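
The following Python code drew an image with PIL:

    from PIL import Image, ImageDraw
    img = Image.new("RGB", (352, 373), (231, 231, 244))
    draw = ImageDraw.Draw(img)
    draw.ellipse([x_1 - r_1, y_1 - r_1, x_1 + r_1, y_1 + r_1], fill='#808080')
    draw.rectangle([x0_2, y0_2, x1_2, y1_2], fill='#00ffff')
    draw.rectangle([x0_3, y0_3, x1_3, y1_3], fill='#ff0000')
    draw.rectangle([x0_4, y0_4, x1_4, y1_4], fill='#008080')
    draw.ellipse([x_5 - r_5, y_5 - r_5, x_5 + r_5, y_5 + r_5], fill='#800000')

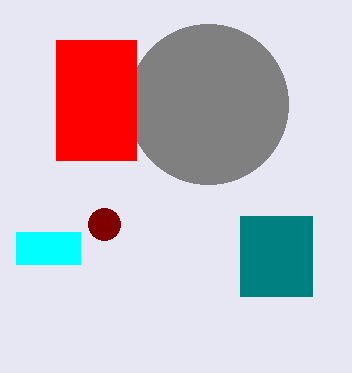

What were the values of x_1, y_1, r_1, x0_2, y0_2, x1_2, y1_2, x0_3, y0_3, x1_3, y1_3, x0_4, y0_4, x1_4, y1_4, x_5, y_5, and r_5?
x_1 = 208; y_1 = 104; r_1 = 80; x0_2 = 16; y0_2 = 232; x1_2 = 80; y1_2 = 264; x0_3 = 56; y0_3 = 40; x1_3 = 136; y1_3 = 160; x0_4 = 240; y0_4 = 216; x1_4 = 312; y1_4 = 296; x_5 = 104; y_5 = 224; r_5 = 16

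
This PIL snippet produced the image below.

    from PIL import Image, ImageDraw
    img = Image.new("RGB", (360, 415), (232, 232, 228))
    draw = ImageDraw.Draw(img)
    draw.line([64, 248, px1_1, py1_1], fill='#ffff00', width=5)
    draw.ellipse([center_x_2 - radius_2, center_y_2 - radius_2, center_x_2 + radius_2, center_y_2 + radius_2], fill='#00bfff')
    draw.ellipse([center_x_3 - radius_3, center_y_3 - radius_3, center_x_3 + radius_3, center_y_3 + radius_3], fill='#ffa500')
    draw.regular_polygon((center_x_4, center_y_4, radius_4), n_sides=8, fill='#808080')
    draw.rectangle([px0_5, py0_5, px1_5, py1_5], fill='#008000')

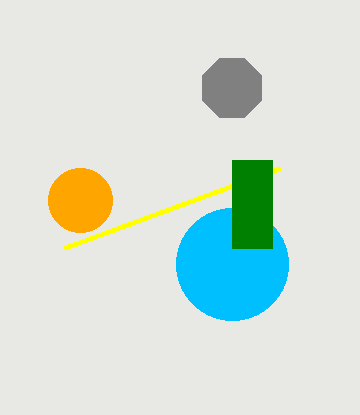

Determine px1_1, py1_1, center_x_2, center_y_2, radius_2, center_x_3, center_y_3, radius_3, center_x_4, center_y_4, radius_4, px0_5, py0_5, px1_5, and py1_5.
px1_1 = 280; py1_1 = 168; center_x_2 = 232; center_y_2 = 264; radius_2 = 56; center_x_3 = 80; center_y_3 = 200; radius_3 = 32; center_x_4 = 232; center_y_4 = 88; radius_4 = 32; px0_5 = 232; py0_5 = 160; px1_5 = 272; py1_5 = 248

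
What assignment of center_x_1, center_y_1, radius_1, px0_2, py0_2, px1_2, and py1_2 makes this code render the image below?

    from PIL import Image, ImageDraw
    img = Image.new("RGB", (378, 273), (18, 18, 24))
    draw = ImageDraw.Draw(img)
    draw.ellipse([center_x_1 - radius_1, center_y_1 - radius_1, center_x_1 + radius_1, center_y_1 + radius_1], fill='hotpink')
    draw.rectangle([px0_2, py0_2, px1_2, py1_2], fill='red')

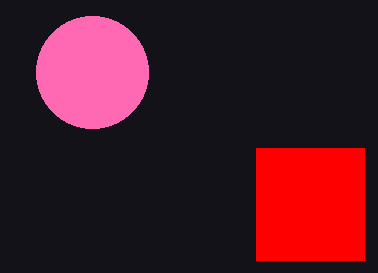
center_x_1 = 92
center_y_1 = 72
radius_1 = 56
px0_2 = 256
py0_2 = 148
px1_2 = 364
py1_2 = 260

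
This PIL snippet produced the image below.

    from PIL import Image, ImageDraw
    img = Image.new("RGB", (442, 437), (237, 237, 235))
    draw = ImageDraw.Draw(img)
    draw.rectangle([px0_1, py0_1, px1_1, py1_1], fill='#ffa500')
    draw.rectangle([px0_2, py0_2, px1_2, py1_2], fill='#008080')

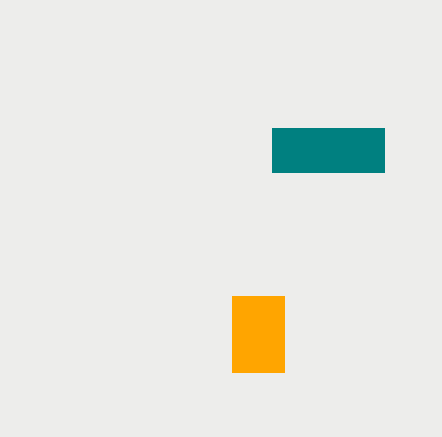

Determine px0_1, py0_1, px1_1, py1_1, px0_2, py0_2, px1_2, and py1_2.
px0_1 = 232
py0_1 = 296
px1_1 = 284
py1_1 = 372
px0_2 = 272
py0_2 = 128
px1_2 = 384
py1_2 = 172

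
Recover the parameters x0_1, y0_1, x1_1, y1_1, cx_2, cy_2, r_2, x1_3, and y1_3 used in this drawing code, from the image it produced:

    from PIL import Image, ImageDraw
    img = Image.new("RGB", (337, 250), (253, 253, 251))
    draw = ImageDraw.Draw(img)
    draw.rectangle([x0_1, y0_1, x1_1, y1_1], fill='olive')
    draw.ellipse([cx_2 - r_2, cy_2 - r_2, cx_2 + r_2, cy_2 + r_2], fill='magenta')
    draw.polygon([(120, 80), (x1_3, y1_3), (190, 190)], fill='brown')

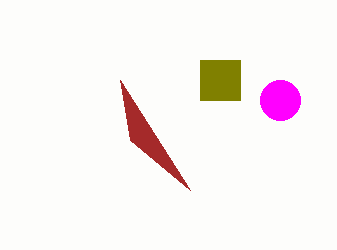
x0_1 = 200; y0_1 = 60; x1_1 = 240; y1_1 = 100; cx_2 = 280; cy_2 = 100; r_2 = 20; x1_3 = 130; y1_3 = 140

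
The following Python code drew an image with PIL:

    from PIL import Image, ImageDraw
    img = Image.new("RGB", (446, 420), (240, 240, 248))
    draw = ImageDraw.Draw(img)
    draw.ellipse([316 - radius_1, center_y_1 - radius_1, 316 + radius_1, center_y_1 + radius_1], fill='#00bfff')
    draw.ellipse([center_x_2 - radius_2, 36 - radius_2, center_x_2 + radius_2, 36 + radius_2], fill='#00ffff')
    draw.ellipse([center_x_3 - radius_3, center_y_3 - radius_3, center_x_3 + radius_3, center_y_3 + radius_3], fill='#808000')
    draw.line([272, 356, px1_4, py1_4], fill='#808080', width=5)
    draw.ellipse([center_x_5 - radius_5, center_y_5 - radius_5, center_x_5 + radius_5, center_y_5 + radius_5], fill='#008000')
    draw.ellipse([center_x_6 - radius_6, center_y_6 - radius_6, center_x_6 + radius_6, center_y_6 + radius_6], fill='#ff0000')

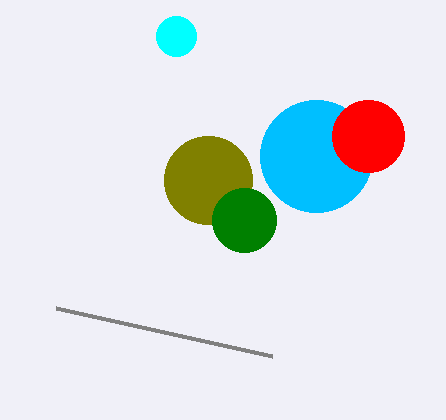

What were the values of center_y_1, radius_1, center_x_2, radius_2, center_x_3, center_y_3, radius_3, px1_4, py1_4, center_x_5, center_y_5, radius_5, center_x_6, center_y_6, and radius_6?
center_y_1 = 156, radius_1 = 56, center_x_2 = 176, radius_2 = 20, center_x_3 = 208, center_y_3 = 180, radius_3 = 44, px1_4 = 56, py1_4 = 308, center_x_5 = 244, center_y_5 = 220, radius_5 = 32, center_x_6 = 368, center_y_6 = 136, radius_6 = 36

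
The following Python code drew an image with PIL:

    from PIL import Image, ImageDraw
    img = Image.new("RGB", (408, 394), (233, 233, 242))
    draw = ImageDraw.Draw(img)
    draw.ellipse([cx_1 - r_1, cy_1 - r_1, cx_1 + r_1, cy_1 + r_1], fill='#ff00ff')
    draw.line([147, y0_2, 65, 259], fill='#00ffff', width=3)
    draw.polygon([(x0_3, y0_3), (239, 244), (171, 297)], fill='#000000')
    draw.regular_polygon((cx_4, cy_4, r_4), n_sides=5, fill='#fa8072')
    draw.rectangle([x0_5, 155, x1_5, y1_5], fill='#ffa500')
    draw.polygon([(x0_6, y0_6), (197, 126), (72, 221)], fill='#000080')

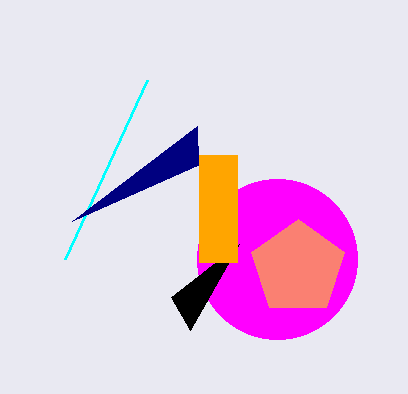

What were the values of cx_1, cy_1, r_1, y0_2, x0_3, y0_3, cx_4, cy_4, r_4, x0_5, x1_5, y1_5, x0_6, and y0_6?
cx_1 = 277
cy_1 = 259
r_1 = 80
y0_2 = 80
x0_3 = 190
y0_3 = 330
cx_4 = 298
cy_4 = 268
r_4 = 49
x0_5 = 199
x1_5 = 237
y1_5 = 262
x0_6 = 198
y0_6 = 165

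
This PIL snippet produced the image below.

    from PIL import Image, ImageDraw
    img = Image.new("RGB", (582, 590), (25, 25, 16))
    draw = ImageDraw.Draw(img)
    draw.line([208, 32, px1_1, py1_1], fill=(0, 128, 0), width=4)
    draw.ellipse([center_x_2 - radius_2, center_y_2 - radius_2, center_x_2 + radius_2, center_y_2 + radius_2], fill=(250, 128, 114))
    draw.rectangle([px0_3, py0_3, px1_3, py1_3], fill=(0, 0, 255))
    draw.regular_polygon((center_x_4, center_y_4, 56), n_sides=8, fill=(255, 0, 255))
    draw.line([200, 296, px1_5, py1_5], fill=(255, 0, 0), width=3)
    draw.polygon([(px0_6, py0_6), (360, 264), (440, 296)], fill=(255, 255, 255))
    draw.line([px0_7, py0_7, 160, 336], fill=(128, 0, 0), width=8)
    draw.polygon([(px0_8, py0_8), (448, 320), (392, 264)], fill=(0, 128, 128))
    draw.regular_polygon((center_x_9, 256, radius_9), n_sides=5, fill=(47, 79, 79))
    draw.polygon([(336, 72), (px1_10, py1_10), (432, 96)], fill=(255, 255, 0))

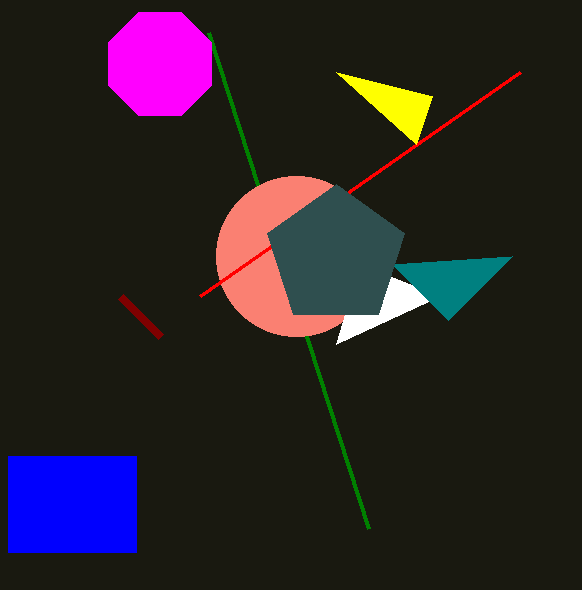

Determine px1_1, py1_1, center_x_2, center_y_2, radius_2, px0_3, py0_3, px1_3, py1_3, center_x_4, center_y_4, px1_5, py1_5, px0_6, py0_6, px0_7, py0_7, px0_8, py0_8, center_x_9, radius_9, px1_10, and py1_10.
px1_1 = 368
py1_1 = 528
center_x_2 = 296
center_y_2 = 256
radius_2 = 80
px0_3 = 8
py0_3 = 456
px1_3 = 136
py1_3 = 552
center_x_4 = 160
center_y_4 = 64
px1_5 = 520
py1_5 = 72
px0_6 = 336
py0_6 = 344
px0_7 = 120
py0_7 = 296
px0_8 = 512
py0_8 = 256
center_x_9 = 336
radius_9 = 72
px1_10 = 416
py1_10 = 144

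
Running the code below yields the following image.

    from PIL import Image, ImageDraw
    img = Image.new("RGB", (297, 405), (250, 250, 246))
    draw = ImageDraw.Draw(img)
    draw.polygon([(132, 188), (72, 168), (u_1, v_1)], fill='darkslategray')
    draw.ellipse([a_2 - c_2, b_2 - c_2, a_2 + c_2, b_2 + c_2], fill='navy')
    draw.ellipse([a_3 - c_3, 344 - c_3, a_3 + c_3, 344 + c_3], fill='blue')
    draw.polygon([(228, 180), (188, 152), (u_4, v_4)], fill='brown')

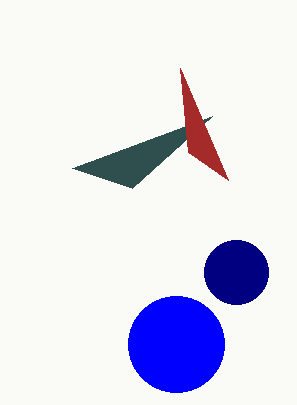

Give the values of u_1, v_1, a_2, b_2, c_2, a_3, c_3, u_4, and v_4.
u_1 = 212, v_1 = 116, a_2 = 236, b_2 = 272, c_2 = 32, a_3 = 176, c_3 = 48, u_4 = 180, v_4 = 68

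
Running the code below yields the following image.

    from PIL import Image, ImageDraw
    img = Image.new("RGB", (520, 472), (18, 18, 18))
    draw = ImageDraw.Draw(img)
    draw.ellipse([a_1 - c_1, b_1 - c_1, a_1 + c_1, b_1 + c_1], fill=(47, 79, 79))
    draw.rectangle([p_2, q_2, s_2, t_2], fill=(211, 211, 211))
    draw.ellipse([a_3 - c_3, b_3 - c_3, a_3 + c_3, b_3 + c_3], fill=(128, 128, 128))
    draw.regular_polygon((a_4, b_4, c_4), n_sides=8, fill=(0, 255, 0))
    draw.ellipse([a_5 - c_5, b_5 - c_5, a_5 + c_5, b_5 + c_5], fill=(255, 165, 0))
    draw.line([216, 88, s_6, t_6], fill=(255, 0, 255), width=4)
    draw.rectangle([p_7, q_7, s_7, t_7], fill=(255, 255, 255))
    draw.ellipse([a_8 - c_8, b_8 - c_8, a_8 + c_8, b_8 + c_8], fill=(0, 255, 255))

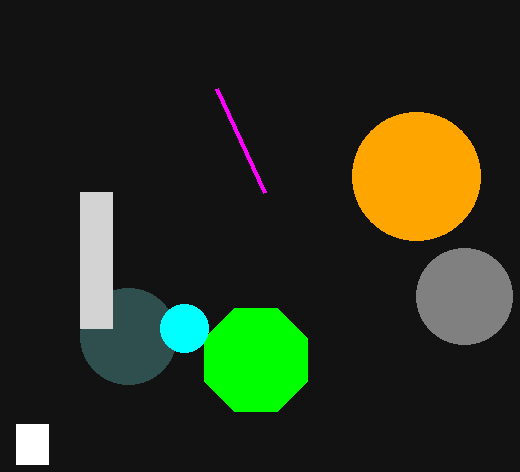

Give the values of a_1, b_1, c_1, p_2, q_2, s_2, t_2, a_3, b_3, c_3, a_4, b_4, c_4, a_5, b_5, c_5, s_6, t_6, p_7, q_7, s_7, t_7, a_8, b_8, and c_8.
a_1 = 128; b_1 = 336; c_1 = 48; p_2 = 80; q_2 = 192; s_2 = 112; t_2 = 328; a_3 = 464; b_3 = 296; c_3 = 48; a_4 = 256; b_4 = 360; c_4 = 56; a_5 = 416; b_5 = 176; c_5 = 64; s_6 = 264; t_6 = 192; p_7 = 16; q_7 = 424; s_7 = 48; t_7 = 464; a_8 = 184; b_8 = 328; c_8 = 24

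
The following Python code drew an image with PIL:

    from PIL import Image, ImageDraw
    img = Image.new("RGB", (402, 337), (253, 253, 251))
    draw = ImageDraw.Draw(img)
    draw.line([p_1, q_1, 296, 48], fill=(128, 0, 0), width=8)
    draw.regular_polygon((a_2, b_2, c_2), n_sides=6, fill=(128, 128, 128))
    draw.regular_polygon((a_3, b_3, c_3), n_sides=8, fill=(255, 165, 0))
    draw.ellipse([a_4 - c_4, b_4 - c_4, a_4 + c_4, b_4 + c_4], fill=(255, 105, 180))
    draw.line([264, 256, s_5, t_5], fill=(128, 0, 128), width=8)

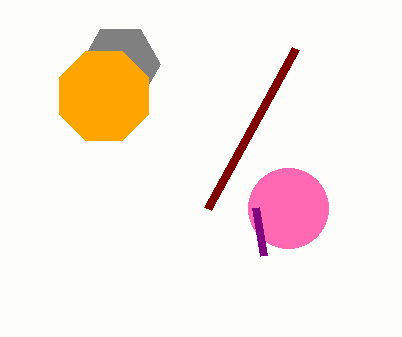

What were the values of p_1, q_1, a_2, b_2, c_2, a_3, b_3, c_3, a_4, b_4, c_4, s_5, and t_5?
p_1 = 208, q_1 = 208, a_2 = 120, b_2 = 64, c_2 = 40, a_3 = 104, b_3 = 96, c_3 = 48, a_4 = 288, b_4 = 208, c_4 = 40, s_5 = 256, t_5 = 208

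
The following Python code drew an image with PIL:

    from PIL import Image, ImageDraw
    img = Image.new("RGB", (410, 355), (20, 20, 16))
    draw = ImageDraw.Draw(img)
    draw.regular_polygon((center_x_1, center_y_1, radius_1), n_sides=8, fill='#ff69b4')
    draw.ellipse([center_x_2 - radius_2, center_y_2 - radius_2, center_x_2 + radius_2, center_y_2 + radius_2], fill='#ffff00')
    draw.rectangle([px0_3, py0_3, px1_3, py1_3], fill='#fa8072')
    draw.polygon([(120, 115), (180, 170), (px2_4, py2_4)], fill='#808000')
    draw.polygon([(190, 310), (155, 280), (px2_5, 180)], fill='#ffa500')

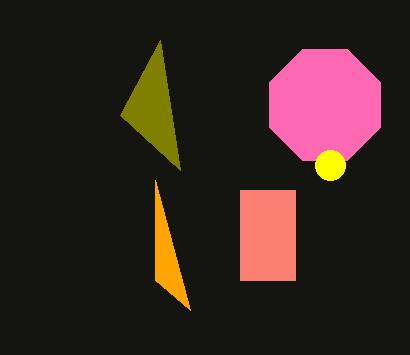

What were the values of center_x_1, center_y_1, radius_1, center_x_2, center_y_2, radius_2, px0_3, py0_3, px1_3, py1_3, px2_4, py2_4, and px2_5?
center_x_1 = 325, center_y_1 = 105, radius_1 = 60, center_x_2 = 330, center_y_2 = 165, radius_2 = 15, px0_3 = 240, py0_3 = 190, px1_3 = 295, py1_3 = 280, px2_4 = 160, py2_4 = 40, px2_5 = 155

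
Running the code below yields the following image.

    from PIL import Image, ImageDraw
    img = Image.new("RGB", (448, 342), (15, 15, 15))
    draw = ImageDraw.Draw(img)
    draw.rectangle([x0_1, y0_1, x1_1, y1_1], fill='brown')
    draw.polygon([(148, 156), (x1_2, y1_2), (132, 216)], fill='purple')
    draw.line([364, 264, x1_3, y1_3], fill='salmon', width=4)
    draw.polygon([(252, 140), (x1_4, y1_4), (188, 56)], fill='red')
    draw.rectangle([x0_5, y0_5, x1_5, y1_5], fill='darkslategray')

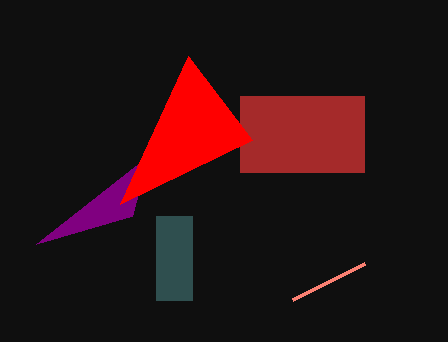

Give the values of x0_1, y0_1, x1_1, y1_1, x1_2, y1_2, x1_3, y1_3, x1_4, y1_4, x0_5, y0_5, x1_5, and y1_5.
x0_1 = 240, y0_1 = 96, x1_1 = 364, y1_1 = 172, x1_2 = 36, y1_2 = 244, x1_3 = 292, y1_3 = 300, x1_4 = 120, y1_4 = 204, x0_5 = 156, y0_5 = 216, x1_5 = 192, y1_5 = 300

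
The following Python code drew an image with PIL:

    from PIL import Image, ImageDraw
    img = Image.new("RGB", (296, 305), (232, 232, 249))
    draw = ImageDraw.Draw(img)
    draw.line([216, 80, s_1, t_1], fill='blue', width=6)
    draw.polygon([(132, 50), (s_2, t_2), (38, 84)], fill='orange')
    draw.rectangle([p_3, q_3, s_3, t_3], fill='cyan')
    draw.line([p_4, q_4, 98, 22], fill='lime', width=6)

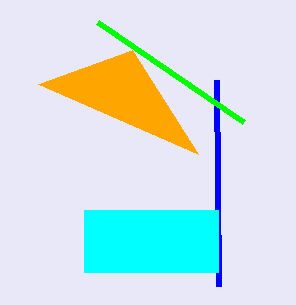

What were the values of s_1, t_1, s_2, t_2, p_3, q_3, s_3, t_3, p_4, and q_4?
s_1 = 218; t_1 = 286; s_2 = 198; t_2 = 154; p_3 = 84; q_3 = 210; s_3 = 218; t_3 = 272; p_4 = 244; q_4 = 122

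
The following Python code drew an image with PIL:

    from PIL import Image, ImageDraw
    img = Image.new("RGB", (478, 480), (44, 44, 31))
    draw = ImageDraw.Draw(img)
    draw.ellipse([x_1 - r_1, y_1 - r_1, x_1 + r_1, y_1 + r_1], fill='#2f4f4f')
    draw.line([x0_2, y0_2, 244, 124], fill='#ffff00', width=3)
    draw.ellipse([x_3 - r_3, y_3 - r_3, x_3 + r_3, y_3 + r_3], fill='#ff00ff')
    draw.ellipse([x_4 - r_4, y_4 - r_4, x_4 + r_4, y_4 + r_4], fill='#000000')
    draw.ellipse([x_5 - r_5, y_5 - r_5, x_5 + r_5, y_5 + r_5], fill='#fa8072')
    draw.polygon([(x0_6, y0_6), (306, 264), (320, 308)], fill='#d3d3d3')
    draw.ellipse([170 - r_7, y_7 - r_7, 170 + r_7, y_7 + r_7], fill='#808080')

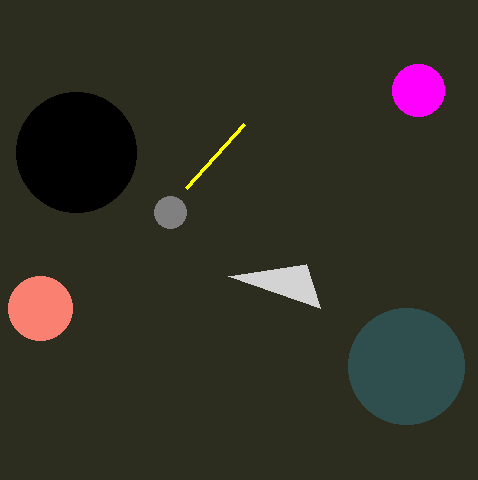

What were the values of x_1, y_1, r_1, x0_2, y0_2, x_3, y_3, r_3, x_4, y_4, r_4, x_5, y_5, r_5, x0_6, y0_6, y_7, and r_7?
x_1 = 406; y_1 = 366; r_1 = 58; x0_2 = 186; y0_2 = 188; x_3 = 418; y_3 = 90; r_3 = 26; x_4 = 76; y_4 = 152; r_4 = 60; x_5 = 40; y_5 = 308; r_5 = 32; x0_6 = 228; y0_6 = 276; y_7 = 212; r_7 = 16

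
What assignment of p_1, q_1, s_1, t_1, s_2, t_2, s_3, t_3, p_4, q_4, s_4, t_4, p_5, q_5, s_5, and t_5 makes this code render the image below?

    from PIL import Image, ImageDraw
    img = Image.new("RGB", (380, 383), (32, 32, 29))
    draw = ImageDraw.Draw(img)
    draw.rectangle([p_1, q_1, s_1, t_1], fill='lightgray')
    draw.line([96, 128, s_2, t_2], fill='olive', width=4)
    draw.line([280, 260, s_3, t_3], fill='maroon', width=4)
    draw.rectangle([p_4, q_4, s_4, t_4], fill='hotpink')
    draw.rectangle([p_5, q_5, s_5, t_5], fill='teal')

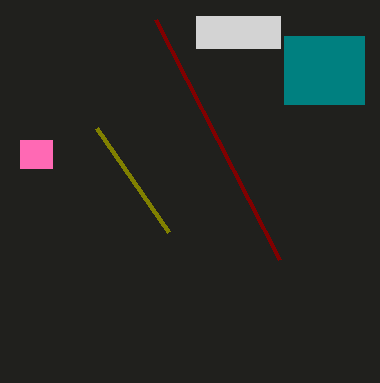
p_1 = 196, q_1 = 16, s_1 = 280, t_1 = 48, s_2 = 168, t_2 = 232, s_3 = 156, t_3 = 20, p_4 = 20, q_4 = 140, s_4 = 52, t_4 = 168, p_5 = 284, q_5 = 36, s_5 = 364, t_5 = 104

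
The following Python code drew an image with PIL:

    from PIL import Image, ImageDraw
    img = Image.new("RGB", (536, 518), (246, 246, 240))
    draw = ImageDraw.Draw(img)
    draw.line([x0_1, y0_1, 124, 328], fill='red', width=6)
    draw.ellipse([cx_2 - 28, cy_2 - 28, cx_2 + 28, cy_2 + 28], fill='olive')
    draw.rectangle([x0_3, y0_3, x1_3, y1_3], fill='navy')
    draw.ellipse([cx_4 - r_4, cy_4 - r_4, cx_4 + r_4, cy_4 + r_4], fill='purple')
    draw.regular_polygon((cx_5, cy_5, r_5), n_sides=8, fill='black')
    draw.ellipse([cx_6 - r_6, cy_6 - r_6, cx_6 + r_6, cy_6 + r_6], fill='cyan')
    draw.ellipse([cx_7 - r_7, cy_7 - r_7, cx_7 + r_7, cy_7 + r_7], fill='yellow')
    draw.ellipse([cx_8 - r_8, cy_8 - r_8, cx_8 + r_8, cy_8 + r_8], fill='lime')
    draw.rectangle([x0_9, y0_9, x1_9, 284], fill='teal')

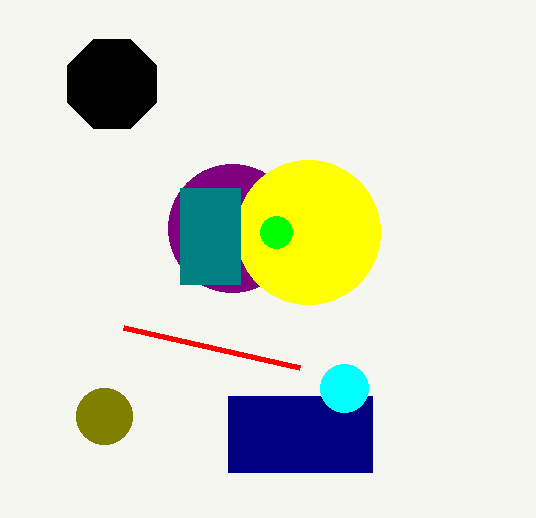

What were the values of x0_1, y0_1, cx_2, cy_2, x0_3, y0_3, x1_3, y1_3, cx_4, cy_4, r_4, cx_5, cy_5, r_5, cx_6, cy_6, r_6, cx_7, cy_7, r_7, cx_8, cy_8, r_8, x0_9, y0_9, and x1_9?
x0_1 = 300; y0_1 = 368; cx_2 = 104; cy_2 = 416; x0_3 = 228; y0_3 = 396; x1_3 = 372; y1_3 = 472; cx_4 = 232; cy_4 = 228; r_4 = 64; cx_5 = 112; cy_5 = 84; r_5 = 48; cx_6 = 344; cy_6 = 388; r_6 = 24; cx_7 = 308; cy_7 = 232; r_7 = 72; cx_8 = 276; cy_8 = 232; r_8 = 16; x0_9 = 180; y0_9 = 188; x1_9 = 240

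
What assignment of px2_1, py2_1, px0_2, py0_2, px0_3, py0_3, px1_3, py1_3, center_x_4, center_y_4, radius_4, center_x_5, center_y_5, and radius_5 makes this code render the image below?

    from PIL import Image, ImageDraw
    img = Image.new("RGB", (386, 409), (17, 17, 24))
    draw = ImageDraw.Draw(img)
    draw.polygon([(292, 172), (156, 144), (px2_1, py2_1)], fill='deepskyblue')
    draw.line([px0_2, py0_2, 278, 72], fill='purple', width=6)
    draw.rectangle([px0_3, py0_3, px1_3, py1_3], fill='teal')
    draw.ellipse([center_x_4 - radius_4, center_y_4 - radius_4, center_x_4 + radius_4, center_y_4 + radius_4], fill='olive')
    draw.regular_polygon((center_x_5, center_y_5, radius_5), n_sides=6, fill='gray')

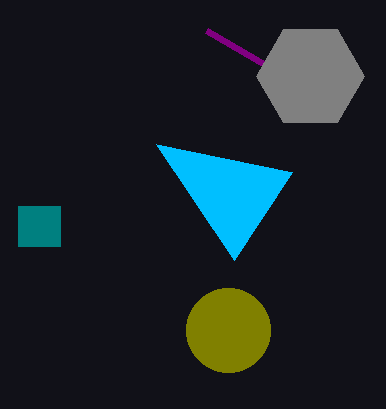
px2_1 = 234; py2_1 = 260; px0_2 = 206; py0_2 = 30; px0_3 = 18; py0_3 = 206; px1_3 = 60; py1_3 = 246; center_x_4 = 228; center_y_4 = 330; radius_4 = 42; center_x_5 = 310; center_y_5 = 76; radius_5 = 54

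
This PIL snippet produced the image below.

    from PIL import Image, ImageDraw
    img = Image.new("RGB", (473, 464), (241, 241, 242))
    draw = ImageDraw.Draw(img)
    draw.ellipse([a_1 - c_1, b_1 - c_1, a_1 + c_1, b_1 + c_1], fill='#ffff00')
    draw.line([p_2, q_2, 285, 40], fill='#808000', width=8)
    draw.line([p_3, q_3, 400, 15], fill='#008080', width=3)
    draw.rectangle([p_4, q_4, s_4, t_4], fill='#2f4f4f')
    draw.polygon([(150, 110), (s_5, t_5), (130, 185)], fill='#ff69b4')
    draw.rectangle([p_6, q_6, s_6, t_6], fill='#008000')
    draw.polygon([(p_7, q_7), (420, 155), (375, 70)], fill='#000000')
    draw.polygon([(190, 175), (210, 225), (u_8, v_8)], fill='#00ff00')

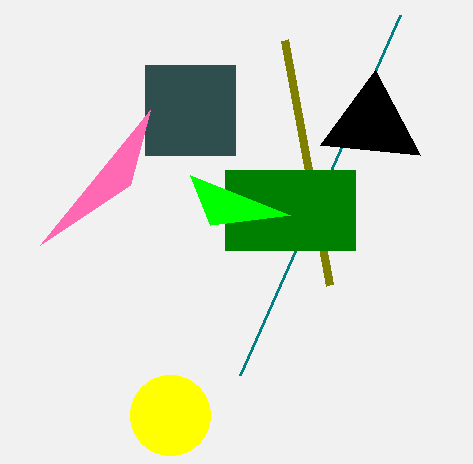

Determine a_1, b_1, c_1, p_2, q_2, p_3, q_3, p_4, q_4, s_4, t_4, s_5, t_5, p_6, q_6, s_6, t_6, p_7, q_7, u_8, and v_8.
a_1 = 170; b_1 = 415; c_1 = 40; p_2 = 330; q_2 = 285; p_3 = 240; q_3 = 375; p_4 = 145; q_4 = 65; s_4 = 235; t_4 = 155; s_5 = 40; t_5 = 245; p_6 = 225; q_6 = 170; s_6 = 355; t_6 = 250; p_7 = 320; q_7 = 145; u_8 = 290; v_8 = 215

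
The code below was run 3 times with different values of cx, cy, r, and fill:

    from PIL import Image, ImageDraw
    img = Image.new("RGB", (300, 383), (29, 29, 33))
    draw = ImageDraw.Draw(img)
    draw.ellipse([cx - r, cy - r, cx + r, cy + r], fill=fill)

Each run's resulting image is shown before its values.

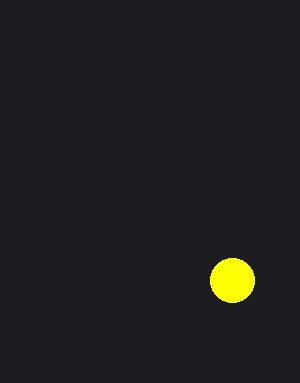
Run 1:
cx = 232
cy = 280
r = 22
fill = 'yellow'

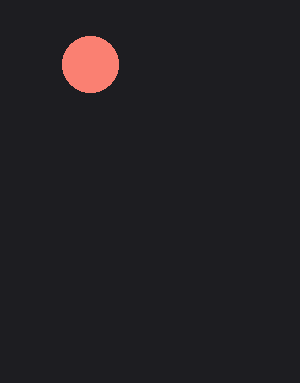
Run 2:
cx = 90
cy = 64
r = 28
fill = 'salmon'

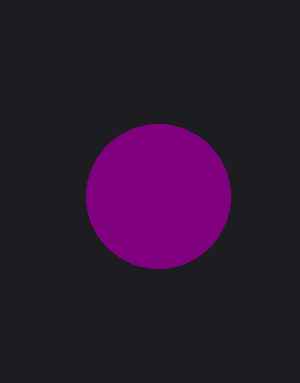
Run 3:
cx = 158, cy = 196, r = 72, fill = 'purple'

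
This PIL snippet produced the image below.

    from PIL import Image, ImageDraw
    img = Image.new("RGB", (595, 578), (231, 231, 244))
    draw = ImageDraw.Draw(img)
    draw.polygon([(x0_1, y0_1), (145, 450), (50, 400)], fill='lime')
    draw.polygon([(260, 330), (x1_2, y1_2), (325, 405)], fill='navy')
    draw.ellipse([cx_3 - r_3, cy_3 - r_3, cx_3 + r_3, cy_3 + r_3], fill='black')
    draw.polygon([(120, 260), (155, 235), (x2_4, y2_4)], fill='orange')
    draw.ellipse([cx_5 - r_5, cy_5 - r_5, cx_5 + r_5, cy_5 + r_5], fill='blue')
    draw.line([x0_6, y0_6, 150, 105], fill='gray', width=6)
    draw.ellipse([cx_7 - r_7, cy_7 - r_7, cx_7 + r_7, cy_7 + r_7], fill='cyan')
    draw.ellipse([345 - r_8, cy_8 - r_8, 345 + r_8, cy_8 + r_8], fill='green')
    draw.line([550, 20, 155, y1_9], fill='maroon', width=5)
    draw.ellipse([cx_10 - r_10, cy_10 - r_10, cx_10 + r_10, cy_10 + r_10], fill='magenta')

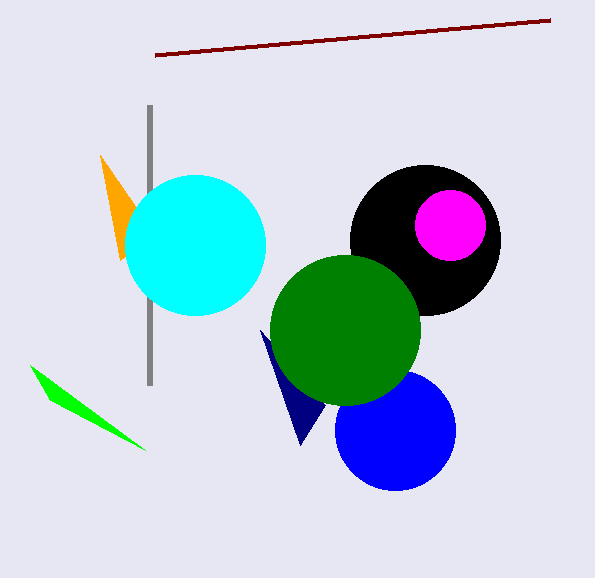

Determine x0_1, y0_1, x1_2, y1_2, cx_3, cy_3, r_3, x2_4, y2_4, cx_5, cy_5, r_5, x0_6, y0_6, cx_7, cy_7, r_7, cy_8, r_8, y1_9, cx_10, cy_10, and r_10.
x0_1 = 30; y0_1 = 365; x1_2 = 300; y1_2 = 445; cx_3 = 425; cy_3 = 240; r_3 = 75; x2_4 = 100; y2_4 = 155; cx_5 = 395; cy_5 = 430; r_5 = 60; x0_6 = 150; y0_6 = 385; cx_7 = 195; cy_7 = 245; r_7 = 70; cy_8 = 330; r_8 = 75; y1_9 = 55; cx_10 = 450; cy_10 = 225; r_10 = 35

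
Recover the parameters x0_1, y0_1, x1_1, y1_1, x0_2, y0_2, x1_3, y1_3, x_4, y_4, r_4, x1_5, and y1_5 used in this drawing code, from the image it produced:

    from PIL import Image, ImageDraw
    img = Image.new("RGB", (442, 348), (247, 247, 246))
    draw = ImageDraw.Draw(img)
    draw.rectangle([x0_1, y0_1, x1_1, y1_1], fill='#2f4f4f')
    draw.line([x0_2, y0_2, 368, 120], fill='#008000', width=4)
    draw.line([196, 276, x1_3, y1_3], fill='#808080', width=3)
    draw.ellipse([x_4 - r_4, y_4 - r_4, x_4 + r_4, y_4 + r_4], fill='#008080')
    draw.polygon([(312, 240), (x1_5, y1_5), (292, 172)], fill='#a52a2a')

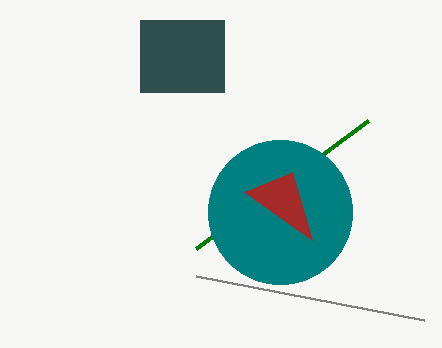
x0_1 = 140, y0_1 = 20, x1_1 = 224, y1_1 = 92, x0_2 = 196, y0_2 = 248, x1_3 = 424, y1_3 = 320, x_4 = 280, y_4 = 212, r_4 = 72, x1_5 = 244, y1_5 = 192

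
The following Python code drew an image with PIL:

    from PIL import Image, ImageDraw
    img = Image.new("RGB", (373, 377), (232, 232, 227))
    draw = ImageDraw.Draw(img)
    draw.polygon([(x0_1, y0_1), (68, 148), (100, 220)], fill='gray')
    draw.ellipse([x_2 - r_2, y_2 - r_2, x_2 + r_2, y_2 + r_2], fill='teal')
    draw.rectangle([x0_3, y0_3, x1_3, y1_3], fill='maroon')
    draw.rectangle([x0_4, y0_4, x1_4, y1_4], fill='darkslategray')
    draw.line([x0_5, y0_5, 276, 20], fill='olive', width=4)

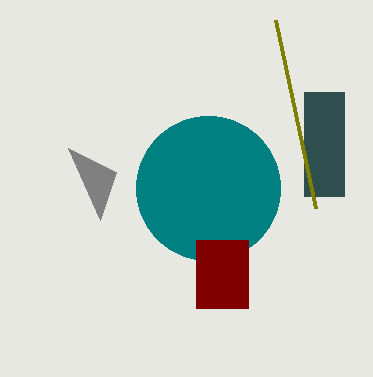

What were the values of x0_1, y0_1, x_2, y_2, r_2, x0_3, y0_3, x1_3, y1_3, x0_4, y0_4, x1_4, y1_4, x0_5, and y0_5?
x0_1 = 116
y0_1 = 172
x_2 = 208
y_2 = 188
r_2 = 72
x0_3 = 196
y0_3 = 240
x1_3 = 248
y1_3 = 308
x0_4 = 304
y0_4 = 92
x1_4 = 344
y1_4 = 196
x0_5 = 316
y0_5 = 208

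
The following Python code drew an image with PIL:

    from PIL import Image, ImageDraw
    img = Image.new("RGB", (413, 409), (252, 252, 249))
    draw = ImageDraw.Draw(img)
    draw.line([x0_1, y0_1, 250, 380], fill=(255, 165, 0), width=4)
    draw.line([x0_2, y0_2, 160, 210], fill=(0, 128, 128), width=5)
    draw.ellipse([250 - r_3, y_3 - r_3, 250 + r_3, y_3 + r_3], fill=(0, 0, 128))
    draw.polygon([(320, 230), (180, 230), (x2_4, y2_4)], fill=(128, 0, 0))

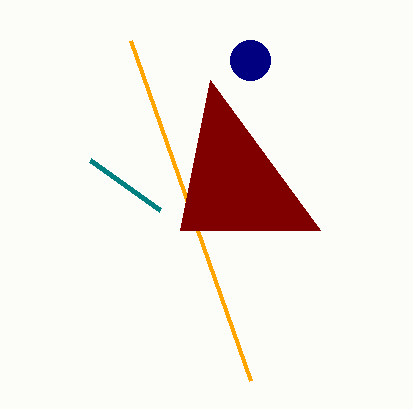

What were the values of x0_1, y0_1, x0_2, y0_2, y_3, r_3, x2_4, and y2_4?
x0_1 = 130; y0_1 = 40; x0_2 = 90; y0_2 = 160; y_3 = 60; r_3 = 20; x2_4 = 210; y2_4 = 80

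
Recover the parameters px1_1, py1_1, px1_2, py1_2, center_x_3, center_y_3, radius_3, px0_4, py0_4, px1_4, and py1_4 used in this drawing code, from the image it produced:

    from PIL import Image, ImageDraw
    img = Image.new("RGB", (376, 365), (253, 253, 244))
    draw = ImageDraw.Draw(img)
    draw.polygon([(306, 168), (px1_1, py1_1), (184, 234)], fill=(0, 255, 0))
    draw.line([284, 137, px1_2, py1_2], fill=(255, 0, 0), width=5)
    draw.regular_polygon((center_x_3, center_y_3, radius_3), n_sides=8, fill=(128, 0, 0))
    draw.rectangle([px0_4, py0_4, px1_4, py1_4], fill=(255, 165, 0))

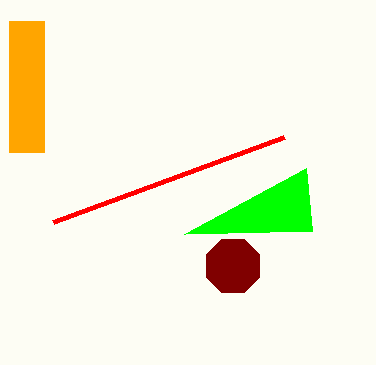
px1_1 = 312; py1_1 = 231; px1_2 = 53; py1_2 = 222; center_x_3 = 233; center_y_3 = 266; radius_3 = 29; px0_4 = 9; py0_4 = 21; px1_4 = 44; py1_4 = 152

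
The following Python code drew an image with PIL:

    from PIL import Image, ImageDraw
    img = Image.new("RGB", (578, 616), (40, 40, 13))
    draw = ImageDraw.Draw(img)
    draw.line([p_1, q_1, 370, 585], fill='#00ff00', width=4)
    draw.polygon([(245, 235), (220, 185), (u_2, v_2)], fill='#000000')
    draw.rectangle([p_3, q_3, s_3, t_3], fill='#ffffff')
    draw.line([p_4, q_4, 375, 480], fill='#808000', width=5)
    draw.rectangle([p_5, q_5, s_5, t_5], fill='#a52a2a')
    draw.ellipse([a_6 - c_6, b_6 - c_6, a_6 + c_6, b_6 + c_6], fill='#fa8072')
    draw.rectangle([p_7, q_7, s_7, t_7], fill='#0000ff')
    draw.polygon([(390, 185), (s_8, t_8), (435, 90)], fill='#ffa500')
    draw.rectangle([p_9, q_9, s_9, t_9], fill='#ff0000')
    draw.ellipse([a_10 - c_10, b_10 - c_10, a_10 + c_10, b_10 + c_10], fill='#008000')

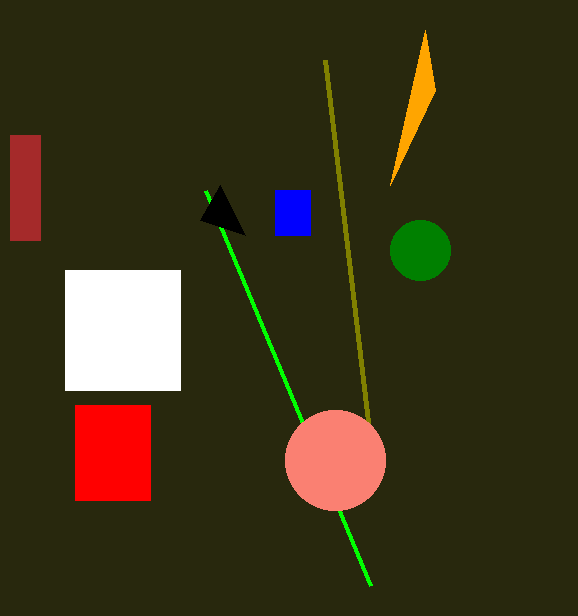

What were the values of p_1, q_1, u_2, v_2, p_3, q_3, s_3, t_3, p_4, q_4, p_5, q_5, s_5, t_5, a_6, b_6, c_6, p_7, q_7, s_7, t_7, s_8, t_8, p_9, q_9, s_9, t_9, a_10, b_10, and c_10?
p_1 = 205; q_1 = 190; u_2 = 200; v_2 = 220; p_3 = 65; q_3 = 270; s_3 = 180; t_3 = 390; p_4 = 325; q_4 = 60; p_5 = 10; q_5 = 135; s_5 = 40; t_5 = 240; a_6 = 335; b_6 = 460; c_6 = 50; p_7 = 275; q_7 = 190; s_7 = 310; t_7 = 235; s_8 = 425; t_8 = 30; p_9 = 75; q_9 = 405; s_9 = 150; t_9 = 500; a_10 = 420; b_10 = 250; c_10 = 30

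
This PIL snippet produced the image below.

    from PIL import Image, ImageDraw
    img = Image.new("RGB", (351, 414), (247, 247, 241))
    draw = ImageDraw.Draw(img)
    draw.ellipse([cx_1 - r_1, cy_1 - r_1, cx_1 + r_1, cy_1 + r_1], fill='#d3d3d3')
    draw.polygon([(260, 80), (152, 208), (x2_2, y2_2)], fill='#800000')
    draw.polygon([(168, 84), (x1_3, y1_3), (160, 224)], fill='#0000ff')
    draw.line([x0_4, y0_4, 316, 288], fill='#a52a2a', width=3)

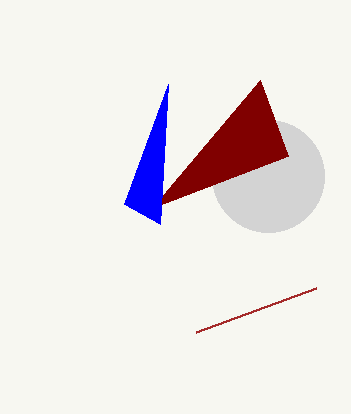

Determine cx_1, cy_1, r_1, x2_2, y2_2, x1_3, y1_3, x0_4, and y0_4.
cx_1 = 268
cy_1 = 176
r_1 = 56
x2_2 = 288
y2_2 = 156
x1_3 = 124
y1_3 = 204
x0_4 = 196
y0_4 = 332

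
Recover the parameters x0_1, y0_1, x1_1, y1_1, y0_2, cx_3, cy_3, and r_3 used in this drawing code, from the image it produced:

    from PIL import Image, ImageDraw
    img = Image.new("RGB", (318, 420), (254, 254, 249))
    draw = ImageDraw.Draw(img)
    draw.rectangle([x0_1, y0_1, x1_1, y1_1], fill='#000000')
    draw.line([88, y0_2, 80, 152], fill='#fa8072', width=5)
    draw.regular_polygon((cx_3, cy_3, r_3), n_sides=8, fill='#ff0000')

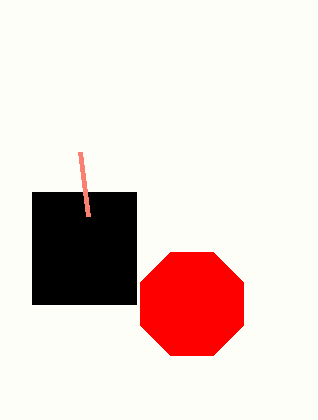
x0_1 = 32, y0_1 = 192, x1_1 = 136, y1_1 = 304, y0_2 = 216, cx_3 = 192, cy_3 = 304, r_3 = 56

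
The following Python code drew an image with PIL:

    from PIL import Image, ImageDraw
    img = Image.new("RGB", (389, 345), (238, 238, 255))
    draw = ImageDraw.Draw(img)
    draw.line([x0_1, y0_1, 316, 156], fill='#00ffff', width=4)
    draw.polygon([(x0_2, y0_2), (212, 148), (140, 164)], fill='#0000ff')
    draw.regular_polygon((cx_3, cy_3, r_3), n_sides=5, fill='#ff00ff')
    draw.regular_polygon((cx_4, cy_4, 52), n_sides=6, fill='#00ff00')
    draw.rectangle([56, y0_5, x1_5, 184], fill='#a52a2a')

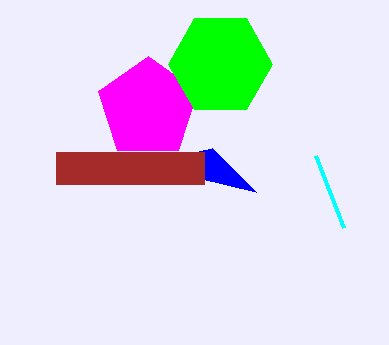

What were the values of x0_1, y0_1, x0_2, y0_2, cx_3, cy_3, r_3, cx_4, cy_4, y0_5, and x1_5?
x0_1 = 344
y0_1 = 228
x0_2 = 256
y0_2 = 192
cx_3 = 148
cy_3 = 108
r_3 = 52
cx_4 = 220
cy_4 = 64
y0_5 = 152
x1_5 = 204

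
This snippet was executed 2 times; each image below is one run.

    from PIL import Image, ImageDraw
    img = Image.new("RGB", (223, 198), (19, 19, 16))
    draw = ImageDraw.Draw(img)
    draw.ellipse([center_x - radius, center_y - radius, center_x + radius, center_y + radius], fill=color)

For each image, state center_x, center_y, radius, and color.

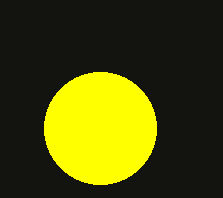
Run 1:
center_x = 100, center_y = 128, radius = 56, color = 'yellow'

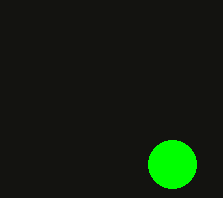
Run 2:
center_x = 172; center_y = 164; radius = 24; color = 'lime'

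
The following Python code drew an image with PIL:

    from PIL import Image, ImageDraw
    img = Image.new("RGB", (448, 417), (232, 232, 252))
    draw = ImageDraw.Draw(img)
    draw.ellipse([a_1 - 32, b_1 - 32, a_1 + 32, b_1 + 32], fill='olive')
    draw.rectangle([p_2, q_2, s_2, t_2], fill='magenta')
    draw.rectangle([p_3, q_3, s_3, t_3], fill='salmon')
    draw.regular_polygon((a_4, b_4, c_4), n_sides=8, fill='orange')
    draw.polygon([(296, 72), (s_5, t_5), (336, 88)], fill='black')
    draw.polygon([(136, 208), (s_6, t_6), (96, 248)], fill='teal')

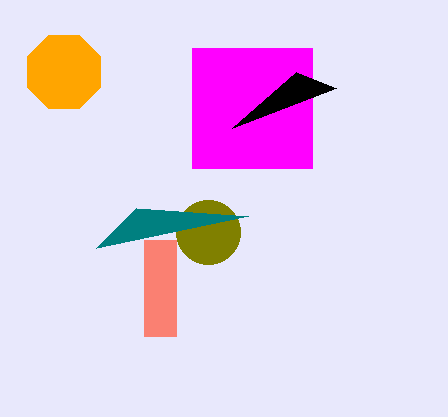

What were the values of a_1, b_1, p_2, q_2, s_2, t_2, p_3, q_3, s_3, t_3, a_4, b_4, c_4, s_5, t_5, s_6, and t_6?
a_1 = 208
b_1 = 232
p_2 = 192
q_2 = 48
s_2 = 312
t_2 = 168
p_3 = 144
q_3 = 240
s_3 = 176
t_3 = 336
a_4 = 64
b_4 = 72
c_4 = 40
s_5 = 232
t_5 = 128
s_6 = 248
t_6 = 216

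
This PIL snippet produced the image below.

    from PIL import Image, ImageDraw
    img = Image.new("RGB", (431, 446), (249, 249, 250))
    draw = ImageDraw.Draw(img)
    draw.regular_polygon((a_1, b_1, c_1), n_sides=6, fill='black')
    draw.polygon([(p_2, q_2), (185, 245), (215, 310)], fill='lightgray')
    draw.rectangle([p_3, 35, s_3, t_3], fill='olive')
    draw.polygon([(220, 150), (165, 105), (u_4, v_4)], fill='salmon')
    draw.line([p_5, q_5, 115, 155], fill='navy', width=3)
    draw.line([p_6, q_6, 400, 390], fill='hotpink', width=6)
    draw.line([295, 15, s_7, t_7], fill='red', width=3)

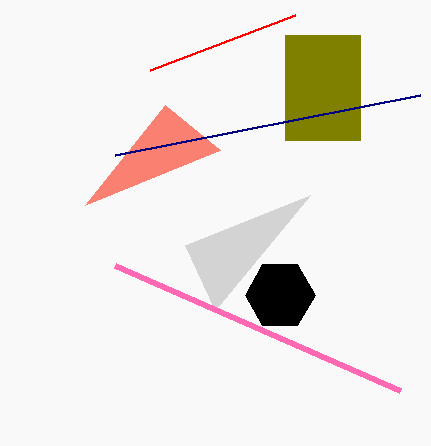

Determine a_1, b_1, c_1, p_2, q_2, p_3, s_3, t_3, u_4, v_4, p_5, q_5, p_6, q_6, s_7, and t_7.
a_1 = 280; b_1 = 295; c_1 = 35; p_2 = 310; q_2 = 195; p_3 = 285; s_3 = 360; t_3 = 140; u_4 = 85; v_4 = 205; p_5 = 420; q_5 = 95; p_6 = 115; q_6 = 265; s_7 = 150; t_7 = 70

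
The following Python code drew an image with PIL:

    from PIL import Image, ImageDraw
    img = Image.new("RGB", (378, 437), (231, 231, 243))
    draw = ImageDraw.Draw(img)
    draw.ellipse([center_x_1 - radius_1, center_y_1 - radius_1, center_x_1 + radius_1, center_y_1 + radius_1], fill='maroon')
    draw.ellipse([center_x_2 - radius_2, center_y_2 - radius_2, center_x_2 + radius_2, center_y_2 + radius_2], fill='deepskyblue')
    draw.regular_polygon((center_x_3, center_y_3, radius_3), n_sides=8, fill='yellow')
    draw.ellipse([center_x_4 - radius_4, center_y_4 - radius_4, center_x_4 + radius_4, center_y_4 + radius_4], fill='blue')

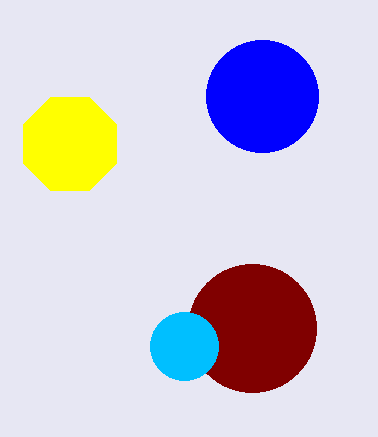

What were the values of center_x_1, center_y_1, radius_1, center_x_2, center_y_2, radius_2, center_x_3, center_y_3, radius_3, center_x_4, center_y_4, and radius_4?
center_x_1 = 252, center_y_1 = 328, radius_1 = 64, center_x_2 = 184, center_y_2 = 346, radius_2 = 34, center_x_3 = 70, center_y_3 = 144, radius_3 = 50, center_x_4 = 262, center_y_4 = 96, radius_4 = 56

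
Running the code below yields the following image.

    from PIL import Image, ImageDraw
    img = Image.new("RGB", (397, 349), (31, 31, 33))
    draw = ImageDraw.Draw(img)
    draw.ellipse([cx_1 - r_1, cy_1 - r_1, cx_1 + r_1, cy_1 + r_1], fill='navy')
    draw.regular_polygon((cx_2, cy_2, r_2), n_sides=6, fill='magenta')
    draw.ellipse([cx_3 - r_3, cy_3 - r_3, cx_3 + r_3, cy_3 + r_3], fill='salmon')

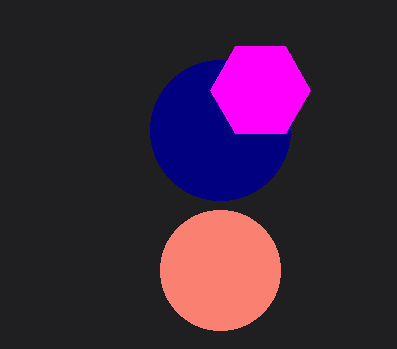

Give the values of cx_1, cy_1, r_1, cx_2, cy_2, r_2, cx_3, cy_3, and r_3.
cx_1 = 220; cy_1 = 130; r_1 = 70; cx_2 = 260; cy_2 = 90; r_2 = 50; cx_3 = 220; cy_3 = 270; r_3 = 60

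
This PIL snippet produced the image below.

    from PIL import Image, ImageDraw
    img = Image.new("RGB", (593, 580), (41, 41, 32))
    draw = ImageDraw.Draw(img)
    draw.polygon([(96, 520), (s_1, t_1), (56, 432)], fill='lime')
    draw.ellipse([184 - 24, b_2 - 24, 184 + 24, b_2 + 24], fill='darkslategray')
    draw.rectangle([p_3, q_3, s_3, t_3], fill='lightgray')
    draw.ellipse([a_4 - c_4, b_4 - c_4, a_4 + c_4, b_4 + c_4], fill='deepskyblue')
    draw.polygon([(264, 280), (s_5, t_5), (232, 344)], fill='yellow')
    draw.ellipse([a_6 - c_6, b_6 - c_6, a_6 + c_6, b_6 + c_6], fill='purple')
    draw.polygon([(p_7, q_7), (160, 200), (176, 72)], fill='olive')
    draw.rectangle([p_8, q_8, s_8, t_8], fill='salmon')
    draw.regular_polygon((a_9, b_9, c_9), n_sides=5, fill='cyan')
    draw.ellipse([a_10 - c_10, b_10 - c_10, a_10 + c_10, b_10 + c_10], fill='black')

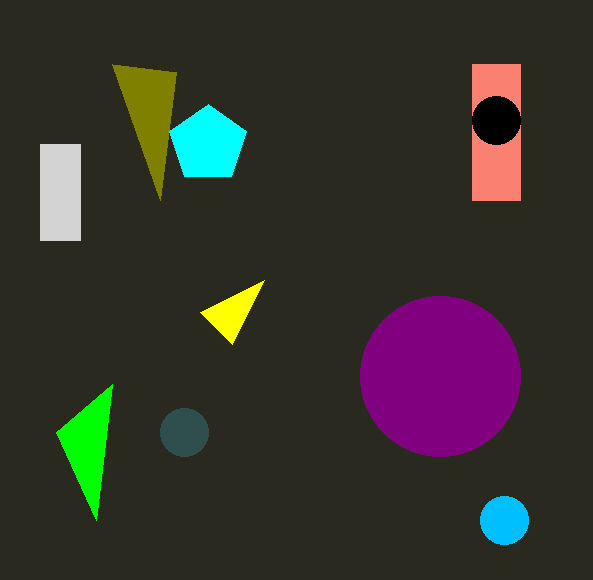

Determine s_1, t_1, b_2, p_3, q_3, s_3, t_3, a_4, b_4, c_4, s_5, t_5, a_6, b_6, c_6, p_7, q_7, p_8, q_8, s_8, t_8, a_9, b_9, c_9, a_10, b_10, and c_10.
s_1 = 112; t_1 = 384; b_2 = 432; p_3 = 40; q_3 = 144; s_3 = 80; t_3 = 240; a_4 = 504; b_4 = 520; c_4 = 24; s_5 = 200; t_5 = 312; a_6 = 440; b_6 = 376; c_6 = 80; p_7 = 112; q_7 = 64; p_8 = 472; q_8 = 64; s_8 = 520; t_8 = 200; a_9 = 208; b_9 = 144; c_9 = 40; a_10 = 496; b_10 = 120; c_10 = 24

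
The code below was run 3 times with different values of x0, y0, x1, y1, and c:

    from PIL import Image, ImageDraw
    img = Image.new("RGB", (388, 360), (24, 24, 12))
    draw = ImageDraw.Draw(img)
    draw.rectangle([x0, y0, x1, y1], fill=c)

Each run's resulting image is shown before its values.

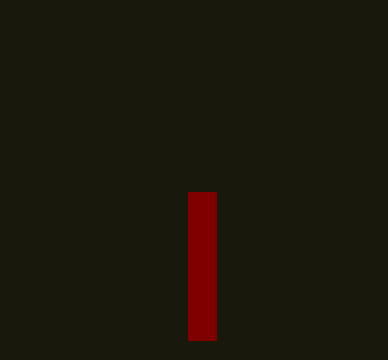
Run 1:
x0 = 188, y0 = 192, x1 = 216, y1 = 340, c = 'maroon'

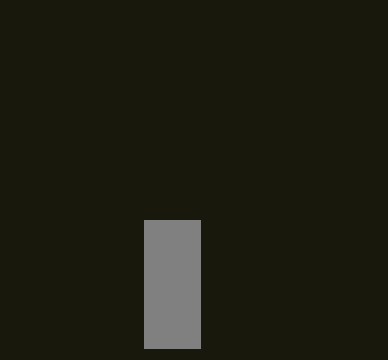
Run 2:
x0 = 144, y0 = 220, x1 = 200, y1 = 348, c = 'gray'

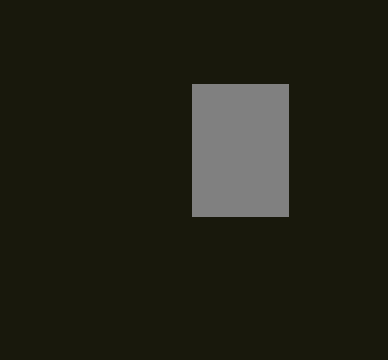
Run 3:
x0 = 192; y0 = 84; x1 = 288; y1 = 216; c = 'gray'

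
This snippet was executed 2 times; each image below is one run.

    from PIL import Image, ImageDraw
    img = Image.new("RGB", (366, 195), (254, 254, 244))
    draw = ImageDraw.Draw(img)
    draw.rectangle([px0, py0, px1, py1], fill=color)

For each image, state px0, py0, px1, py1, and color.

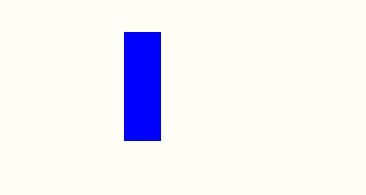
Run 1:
px0 = 124, py0 = 32, px1 = 160, py1 = 140, color = 'blue'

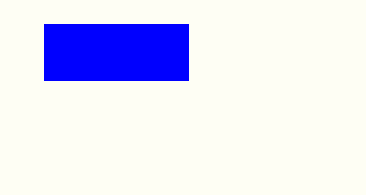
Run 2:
px0 = 44; py0 = 24; px1 = 188; py1 = 80; color = 'blue'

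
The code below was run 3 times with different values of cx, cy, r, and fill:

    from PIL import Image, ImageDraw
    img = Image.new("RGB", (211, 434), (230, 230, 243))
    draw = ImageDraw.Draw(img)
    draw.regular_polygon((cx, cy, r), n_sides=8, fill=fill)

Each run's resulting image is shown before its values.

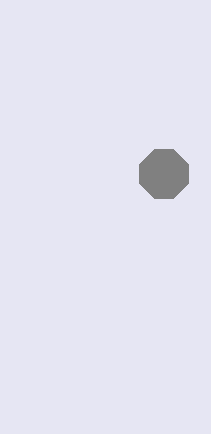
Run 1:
cx = 164; cy = 174; r = 26; fill = 'gray'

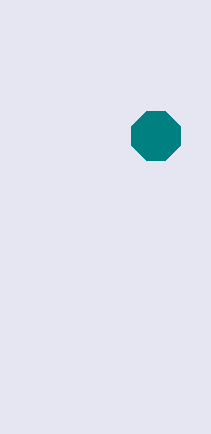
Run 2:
cx = 156
cy = 136
r = 26
fill = 'teal'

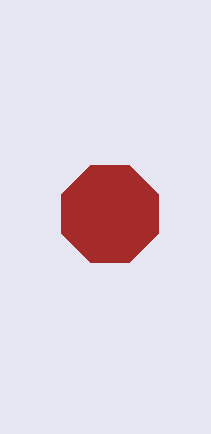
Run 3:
cx = 110, cy = 214, r = 52, fill = 'brown'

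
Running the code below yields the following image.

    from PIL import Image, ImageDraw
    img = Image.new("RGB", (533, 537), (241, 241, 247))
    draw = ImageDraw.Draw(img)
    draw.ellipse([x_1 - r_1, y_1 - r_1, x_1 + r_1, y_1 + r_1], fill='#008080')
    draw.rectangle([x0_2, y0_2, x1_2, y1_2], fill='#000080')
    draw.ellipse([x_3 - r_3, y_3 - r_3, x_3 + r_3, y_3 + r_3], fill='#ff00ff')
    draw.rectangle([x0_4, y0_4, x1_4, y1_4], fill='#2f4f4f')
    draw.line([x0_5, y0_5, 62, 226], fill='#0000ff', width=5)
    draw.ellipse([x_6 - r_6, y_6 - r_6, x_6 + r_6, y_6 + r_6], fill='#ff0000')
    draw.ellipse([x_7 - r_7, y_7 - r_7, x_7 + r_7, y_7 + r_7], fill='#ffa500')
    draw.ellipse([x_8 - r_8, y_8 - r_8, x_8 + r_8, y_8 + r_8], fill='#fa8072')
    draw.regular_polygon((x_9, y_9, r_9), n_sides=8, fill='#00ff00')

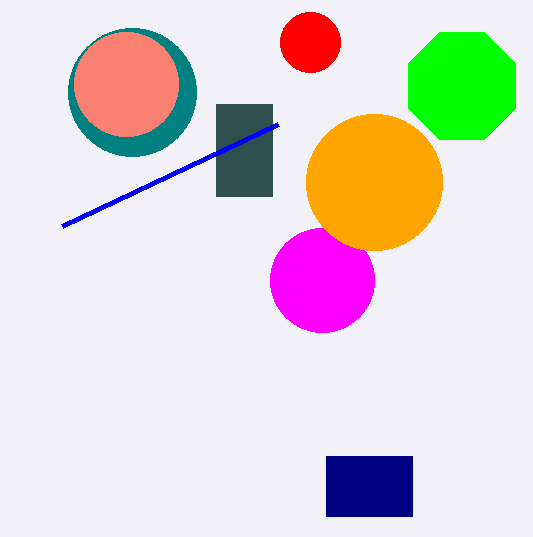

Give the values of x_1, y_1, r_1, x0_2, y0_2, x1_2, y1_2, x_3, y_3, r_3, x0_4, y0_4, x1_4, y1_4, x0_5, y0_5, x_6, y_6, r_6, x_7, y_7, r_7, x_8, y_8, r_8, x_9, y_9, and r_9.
x_1 = 132
y_1 = 92
r_1 = 64
x0_2 = 326
y0_2 = 456
x1_2 = 412
y1_2 = 516
x_3 = 322
y_3 = 280
r_3 = 52
x0_4 = 216
y0_4 = 104
x1_4 = 272
y1_4 = 196
x0_5 = 278
y0_5 = 124
x_6 = 310
y_6 = 42
r_6 = 30
x_7 = 374
y_7 = 182
r_7 = 68
x_8 = 126
y_8 = 84
r_8 = 52
x_9 = 462
y_9 = 86
r_9 = 58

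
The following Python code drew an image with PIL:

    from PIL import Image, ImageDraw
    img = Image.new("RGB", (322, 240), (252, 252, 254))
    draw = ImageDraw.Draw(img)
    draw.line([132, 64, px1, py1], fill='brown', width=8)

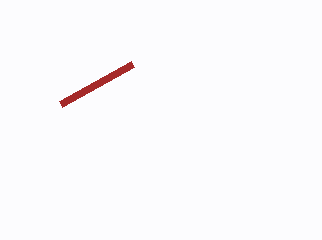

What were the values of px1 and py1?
px1 = 60; py1 = 104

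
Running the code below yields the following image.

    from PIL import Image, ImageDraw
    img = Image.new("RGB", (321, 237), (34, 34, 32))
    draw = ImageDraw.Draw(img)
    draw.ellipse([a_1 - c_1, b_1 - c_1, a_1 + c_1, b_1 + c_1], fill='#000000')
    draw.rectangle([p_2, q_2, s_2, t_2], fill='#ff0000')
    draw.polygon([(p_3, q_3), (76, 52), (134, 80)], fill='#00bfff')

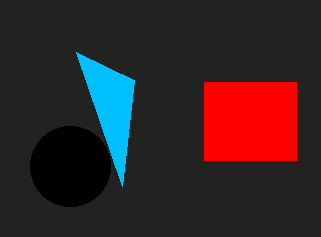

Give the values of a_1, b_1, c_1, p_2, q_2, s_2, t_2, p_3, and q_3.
a_1 = 70, b_1 = 166, c_1 = 40, p_2 = 204, q_2 = 82, s_2 = 296, t_2 = 160, p_3 = 122, q_3 = 186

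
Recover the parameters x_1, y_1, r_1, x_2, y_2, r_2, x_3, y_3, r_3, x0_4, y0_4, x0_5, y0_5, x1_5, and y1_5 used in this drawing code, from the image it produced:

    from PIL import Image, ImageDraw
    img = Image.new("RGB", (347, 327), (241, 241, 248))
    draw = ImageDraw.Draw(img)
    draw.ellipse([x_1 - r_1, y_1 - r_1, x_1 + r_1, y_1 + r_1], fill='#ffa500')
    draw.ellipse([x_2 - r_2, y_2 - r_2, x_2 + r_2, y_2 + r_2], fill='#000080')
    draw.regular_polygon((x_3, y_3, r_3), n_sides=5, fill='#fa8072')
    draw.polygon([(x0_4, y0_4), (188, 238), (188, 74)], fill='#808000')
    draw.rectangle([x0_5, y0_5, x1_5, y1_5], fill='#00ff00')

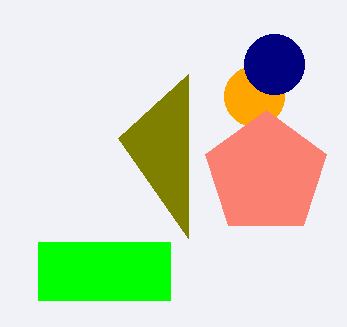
x_1 = 254; y_1 = 96; r_1 = 30; x_2 = 274; y_2 = 64; r_2 = 30; x_3 = 266; y_3 = 174; r_3 = 64; x0_4 = 118; y0_4 = 138; x0_5 = 38; y0_5 = 242; x1_5 = 170; y1_5 = 300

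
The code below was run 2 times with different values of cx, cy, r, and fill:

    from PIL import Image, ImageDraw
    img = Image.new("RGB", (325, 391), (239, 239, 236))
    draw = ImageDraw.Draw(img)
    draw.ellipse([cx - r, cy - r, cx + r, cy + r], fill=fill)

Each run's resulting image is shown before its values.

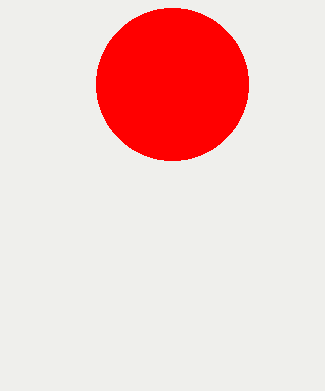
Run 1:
cx = 172; cy = 84; r = 76; fill = 'red'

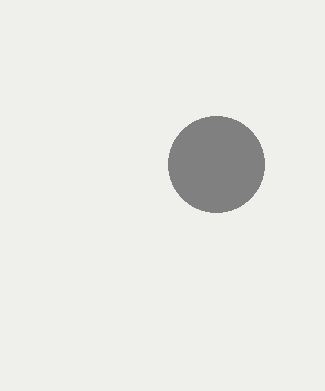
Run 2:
cx = 216, cy = 164, r = 48, fill = 'gray'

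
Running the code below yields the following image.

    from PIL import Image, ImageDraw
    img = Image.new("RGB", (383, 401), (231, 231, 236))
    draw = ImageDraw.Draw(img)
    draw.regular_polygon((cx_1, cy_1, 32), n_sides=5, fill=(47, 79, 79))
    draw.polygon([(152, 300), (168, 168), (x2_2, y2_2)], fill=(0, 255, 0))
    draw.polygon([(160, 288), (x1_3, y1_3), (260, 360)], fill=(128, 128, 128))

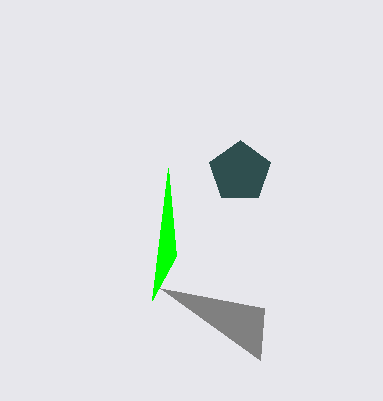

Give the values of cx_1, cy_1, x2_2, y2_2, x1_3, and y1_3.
cx_1 = 240; cy_1 = 172; x2_2 = 176; y2_2 = 256; x1_3 = 264; y1_3 = 308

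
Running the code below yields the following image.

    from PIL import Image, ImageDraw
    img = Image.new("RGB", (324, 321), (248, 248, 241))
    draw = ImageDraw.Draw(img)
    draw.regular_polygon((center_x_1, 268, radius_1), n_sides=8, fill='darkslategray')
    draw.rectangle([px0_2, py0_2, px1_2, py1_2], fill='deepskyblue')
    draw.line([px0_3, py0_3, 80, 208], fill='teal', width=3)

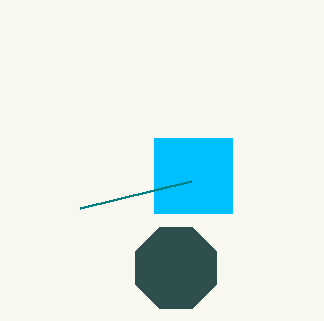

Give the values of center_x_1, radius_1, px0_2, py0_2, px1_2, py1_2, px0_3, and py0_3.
center_x_1 = 176; radius_1 = 44; px0_2 = 154; py0_2 = 138; px1_2 = 232; py1_2 = 213; px0_3 = 191; py0_3 = 181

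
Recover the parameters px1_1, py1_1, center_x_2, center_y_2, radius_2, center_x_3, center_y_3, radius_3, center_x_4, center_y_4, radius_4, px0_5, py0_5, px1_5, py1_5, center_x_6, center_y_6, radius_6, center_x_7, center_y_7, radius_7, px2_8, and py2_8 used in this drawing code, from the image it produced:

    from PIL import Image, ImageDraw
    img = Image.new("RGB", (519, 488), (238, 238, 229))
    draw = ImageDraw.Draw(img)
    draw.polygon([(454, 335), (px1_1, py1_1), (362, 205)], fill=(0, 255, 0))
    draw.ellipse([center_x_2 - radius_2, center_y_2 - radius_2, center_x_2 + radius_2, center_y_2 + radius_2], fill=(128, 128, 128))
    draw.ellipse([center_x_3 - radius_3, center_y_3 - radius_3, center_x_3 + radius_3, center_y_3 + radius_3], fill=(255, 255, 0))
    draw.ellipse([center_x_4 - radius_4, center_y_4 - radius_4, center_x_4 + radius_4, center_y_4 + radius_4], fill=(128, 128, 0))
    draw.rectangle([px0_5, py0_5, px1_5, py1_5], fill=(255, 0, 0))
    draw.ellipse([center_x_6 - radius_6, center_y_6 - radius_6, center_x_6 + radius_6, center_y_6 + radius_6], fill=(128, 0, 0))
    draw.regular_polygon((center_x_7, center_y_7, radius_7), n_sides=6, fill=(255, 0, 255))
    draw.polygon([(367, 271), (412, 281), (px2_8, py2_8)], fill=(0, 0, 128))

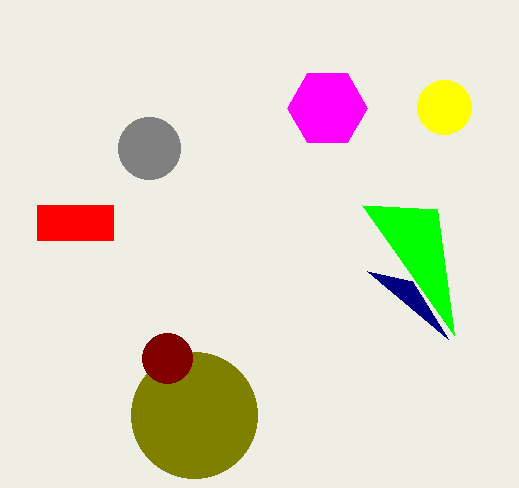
px1_1 = 437; py1_1 = 209; center_x_2 = 149; center_y_2 = 148; radius_2 = 31; center_x_3 = 444; center_y_3 = 107; radius_3 = 27; center_x_4 = 194; center_y_4 = 415; radius_4 = 63; px0_5 = 37; py0_5 = 205; px1_5 = 113; py1_5 = 240; center_x_6 = 167; center_y_6 = 358; radius_6 = 25; center_x_7 = 327; center_y_7 = 108; radius_7 = 40; px2_8 = 448; py2_8 = 339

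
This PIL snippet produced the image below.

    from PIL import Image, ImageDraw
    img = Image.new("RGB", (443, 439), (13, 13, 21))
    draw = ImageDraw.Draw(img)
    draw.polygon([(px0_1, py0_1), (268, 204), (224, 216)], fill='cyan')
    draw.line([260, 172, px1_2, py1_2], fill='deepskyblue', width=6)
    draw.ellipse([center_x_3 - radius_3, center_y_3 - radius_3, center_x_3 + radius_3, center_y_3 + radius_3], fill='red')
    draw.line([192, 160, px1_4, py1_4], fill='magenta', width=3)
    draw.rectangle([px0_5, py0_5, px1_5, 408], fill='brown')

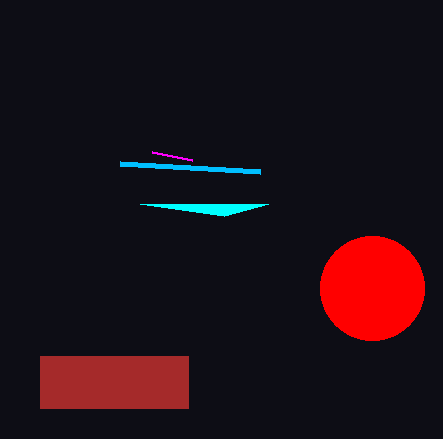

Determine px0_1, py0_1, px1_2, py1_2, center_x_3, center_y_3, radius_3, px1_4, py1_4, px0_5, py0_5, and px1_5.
px0_1 = 140, py0_1 = 204, px1_2 = 120, py1_2 = 164, center_x_3 = 372, center_y_3 = 288, radius_3 = 52, px1_4 = 152, py1_4 = 152, px0_5 = 40, py0_5 = 356, px1_5 = 188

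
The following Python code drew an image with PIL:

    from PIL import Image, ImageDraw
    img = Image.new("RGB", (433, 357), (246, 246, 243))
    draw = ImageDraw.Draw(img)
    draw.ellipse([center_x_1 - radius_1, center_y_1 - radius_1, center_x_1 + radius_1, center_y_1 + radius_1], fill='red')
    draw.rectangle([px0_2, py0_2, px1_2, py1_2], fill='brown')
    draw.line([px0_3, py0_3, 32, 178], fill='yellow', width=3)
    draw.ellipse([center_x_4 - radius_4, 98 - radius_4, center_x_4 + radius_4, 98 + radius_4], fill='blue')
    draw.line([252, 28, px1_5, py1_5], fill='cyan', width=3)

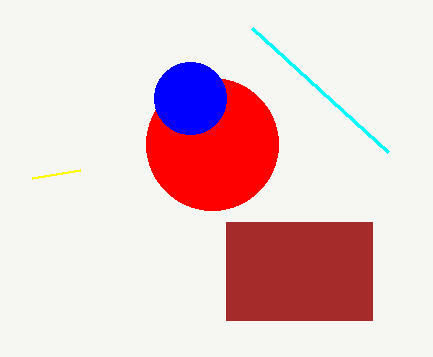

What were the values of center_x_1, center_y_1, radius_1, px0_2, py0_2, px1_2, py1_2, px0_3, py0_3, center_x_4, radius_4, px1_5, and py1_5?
center_x_1 = 212
center_y_1 = 144
radius_1 = 66
px0_2 = 226
py0_2 = 222
px1_2 = 372
py1_2 = 320
px0_3 = 80
py0_3 = 170
center_x_4 = 190
radius_4 = 36
px1_5 = 388
py1_5 = 152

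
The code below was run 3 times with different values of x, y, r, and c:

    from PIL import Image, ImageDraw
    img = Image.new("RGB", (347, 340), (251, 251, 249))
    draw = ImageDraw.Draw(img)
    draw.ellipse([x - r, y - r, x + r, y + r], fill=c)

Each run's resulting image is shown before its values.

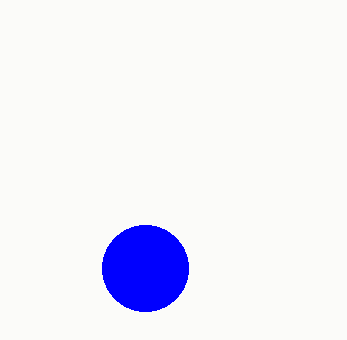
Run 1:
x = 145
y = 268
r = 43
c = 'blue'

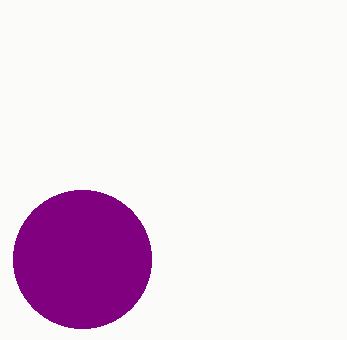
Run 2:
x = 82
y = 259
r = 69
c = 'purple'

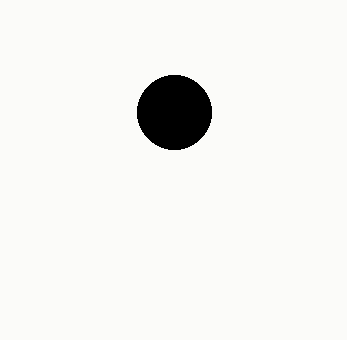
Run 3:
x = 174
y = 112
r = 37
c = 'black'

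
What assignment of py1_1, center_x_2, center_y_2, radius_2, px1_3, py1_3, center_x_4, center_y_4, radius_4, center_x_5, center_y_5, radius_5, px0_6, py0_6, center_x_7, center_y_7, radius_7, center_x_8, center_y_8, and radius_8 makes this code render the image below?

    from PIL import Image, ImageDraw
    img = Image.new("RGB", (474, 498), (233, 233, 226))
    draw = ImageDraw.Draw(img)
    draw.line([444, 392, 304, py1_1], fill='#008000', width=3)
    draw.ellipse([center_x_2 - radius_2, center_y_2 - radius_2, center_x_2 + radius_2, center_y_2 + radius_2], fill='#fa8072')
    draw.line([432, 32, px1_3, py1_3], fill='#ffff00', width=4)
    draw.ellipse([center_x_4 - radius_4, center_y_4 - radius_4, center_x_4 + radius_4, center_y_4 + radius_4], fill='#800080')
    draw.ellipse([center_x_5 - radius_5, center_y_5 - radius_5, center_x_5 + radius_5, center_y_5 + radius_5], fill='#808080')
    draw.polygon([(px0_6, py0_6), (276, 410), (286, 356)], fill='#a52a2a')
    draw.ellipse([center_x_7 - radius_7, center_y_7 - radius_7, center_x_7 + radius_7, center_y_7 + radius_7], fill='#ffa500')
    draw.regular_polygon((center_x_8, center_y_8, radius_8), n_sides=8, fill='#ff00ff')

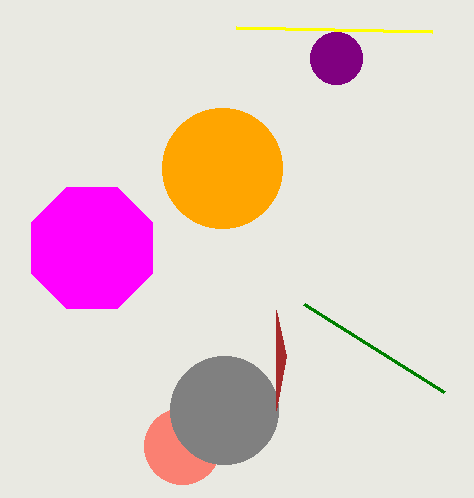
py1_1 = 304; center_x_2 = 182; center_y_2 = 446; radius_2 = 38; px1_3 = 236; py1_3 = 28; center_x_4 = 336; center_y_4 = 58; radius_4 = 26; center_x_5 = 224; center_y_5 = 410; radius_5 = 54; px0_6 = 276; py0_6 = 310; center_x_7 = 222; center_y_7 = 168; radius_7 = 60; center_x_8 = 92; center_y_8 = 248; radius_8 = 66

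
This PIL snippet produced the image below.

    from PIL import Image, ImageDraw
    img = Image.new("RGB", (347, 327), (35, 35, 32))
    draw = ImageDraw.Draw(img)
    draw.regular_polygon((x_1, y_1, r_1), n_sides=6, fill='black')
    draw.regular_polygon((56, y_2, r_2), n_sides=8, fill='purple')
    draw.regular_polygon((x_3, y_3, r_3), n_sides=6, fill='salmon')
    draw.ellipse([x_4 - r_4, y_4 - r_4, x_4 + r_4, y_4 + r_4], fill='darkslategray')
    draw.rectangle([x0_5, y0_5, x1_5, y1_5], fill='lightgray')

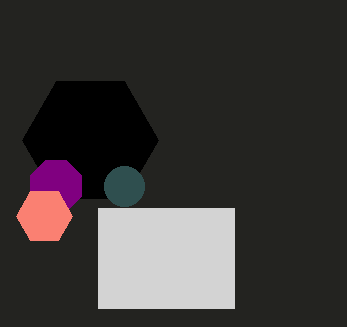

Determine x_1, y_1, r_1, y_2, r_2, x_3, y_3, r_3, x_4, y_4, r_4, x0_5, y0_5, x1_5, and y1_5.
x_1 = 90, y_1 = 140, r_1 = 68, y_2 = 186, r_2 = 28, x_3 = 44, y_3 = 216, r_3 = 28, x_4 = 124, y_4 = 186, r_4 = 20, x0_5 = 98, y0_5 = 208, x1_5 = 234, y1_5 = 308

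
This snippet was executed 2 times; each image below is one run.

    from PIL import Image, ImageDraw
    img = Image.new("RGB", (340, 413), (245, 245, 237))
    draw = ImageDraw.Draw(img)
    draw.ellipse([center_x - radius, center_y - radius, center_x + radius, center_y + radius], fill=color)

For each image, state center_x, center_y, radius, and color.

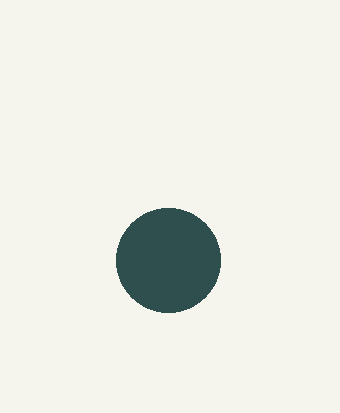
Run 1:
center_x = 168
center_y = 260
radius = 52
color = 'darkslategray'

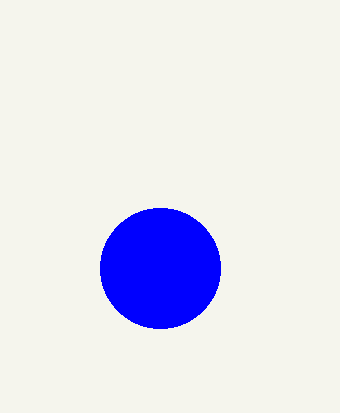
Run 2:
center_x = 160
center_y = 268
radius = 60
color = 'blue'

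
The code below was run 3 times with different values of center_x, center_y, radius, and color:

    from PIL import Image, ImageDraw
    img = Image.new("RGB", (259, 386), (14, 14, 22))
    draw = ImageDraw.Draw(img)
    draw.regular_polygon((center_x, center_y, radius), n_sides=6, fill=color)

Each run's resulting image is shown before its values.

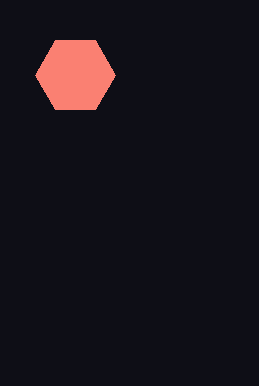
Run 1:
center_x = 75; center_y = 75; radius = 40; color = 'salmon'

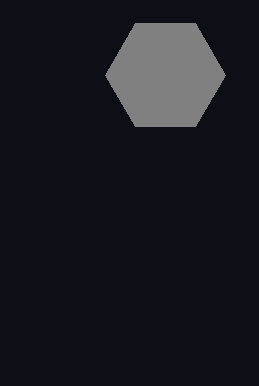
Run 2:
center_x = 165
center_y = 75
radius = 60
color = 'gray'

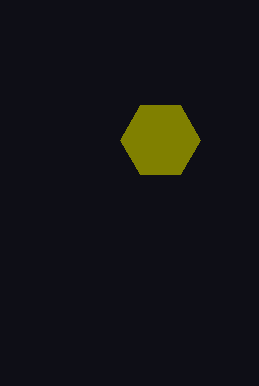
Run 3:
center_x = 160
center_y = 140
radius = 40
color = 'olive'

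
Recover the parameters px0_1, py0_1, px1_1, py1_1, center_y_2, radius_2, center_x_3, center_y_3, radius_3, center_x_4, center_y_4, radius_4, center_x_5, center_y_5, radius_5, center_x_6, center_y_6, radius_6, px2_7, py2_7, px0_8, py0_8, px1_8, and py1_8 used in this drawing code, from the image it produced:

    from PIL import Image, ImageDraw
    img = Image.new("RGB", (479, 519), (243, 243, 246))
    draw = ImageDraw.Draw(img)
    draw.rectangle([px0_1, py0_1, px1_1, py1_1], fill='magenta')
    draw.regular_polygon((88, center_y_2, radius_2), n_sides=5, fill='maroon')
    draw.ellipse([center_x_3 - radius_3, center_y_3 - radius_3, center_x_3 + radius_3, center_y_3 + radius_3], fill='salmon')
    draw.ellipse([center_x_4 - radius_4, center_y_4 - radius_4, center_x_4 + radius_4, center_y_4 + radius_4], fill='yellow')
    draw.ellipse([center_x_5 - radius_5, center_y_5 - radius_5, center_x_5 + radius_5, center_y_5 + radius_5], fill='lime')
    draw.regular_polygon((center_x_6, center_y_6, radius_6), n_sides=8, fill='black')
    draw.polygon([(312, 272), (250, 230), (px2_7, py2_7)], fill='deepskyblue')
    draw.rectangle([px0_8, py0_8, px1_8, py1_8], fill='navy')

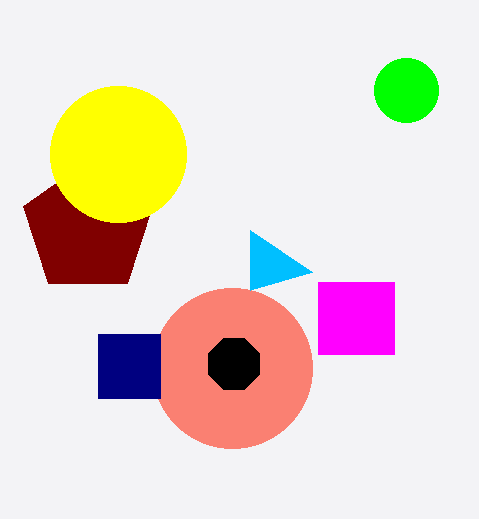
px0_1 = 318
py0_1 = 282
px1_1 = 394
py1_1 = 354
center_y_2 = 228
radius_2 = 68
center_x_3 = 232
center_y_3 = 368
radius_3 = 80
center_x_4 = 118
center_y_4 = 154
radius_4 = 68
center_x_5 = 406
center_y_5 = 90
radius_5 = 32
center_x_6 = 234
center_y_6 = 364
radius_6 = 28
px2_7 = 250
py2_7 = 290
px0_8 = 98
py0_8 = 334
px1_8 = 160
py1_8 = 398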